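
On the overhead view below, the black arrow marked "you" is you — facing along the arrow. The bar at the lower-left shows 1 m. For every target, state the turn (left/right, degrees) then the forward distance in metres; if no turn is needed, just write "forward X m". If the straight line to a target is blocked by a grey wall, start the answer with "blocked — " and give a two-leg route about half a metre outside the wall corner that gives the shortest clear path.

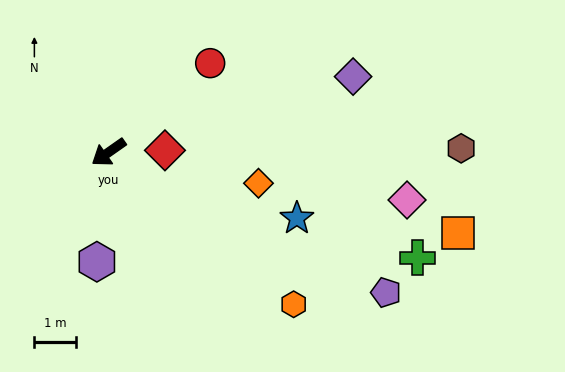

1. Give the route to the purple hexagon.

turn left 49°, forward 2.6 m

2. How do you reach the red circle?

turn right 174°, forward 3.2 m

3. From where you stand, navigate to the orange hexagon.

turn left 106°, forward 5.7 m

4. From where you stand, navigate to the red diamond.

turn left 147°, forward 1.3 m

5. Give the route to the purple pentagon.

turn left 118°, forward 7.4 m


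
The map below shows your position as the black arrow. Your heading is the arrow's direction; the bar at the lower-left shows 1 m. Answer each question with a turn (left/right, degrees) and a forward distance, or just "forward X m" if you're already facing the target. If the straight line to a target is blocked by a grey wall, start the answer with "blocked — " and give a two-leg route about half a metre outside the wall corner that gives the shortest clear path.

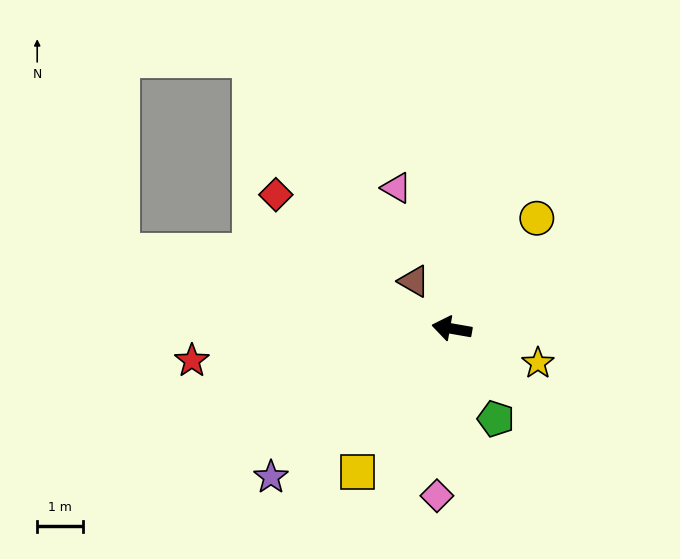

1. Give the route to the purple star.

turn left 49°, forward 5.1 m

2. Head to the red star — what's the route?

turn left 17°, forward 5.7 m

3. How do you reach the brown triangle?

turn right 41°, forward 1.3 m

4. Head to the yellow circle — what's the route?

turn right 118°, forward 3.1 m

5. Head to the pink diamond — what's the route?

turn left 95°, forward 3.7 m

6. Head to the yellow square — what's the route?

turn left 67°, forward 3.8 m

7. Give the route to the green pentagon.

turn left 126°, forward 2.2 m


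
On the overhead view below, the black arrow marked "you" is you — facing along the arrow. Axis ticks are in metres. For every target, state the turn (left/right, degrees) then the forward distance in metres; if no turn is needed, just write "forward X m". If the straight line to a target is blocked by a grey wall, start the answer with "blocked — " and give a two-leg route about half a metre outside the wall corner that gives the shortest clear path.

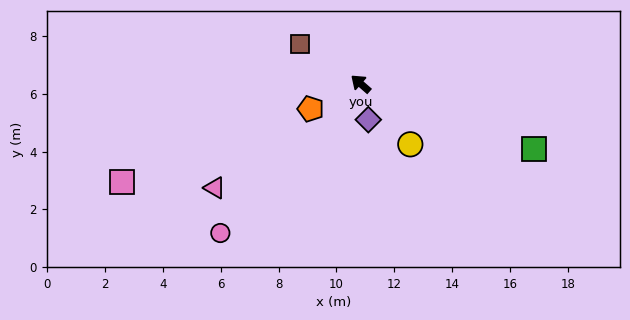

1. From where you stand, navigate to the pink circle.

turn left 88°, forward 7.1 m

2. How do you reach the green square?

turn right 159°, forward 6.4 m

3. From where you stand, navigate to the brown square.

turn left 8°, forward 2.5 m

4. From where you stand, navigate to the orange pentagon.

turn left 68°, forward 1.9 m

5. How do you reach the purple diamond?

turn left 143°, forward 1.3 m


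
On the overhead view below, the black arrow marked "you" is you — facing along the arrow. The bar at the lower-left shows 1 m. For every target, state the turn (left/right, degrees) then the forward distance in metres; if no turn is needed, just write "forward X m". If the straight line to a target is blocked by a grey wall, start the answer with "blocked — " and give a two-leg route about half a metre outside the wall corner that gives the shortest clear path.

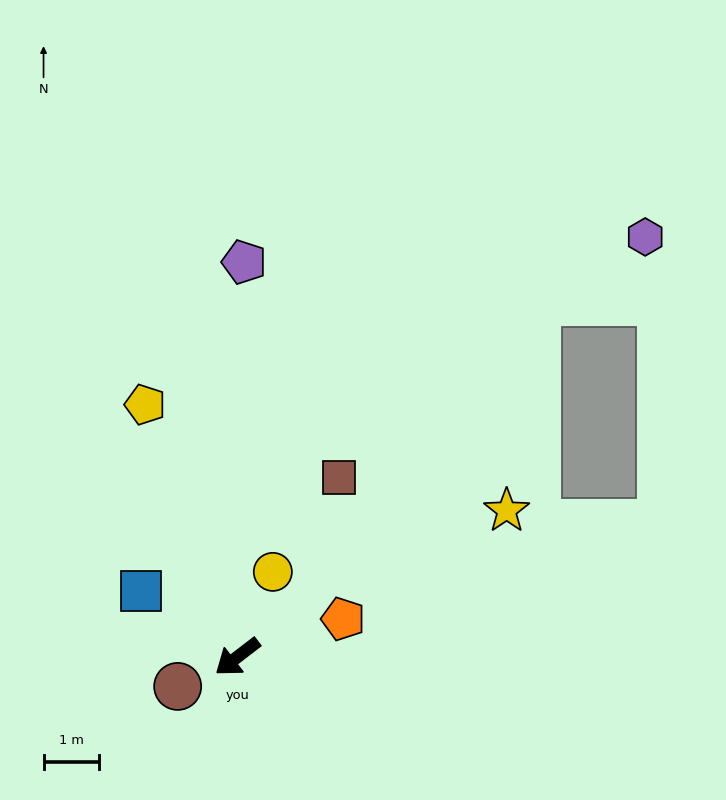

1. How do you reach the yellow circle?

turn right 150°, forward 1.7 m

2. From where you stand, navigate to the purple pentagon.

turn right 129°, forward 7.1 m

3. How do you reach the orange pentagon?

turn left 162°, forward 2.0 m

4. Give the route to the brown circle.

turn right 11°, forward 1.2 m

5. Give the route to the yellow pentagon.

turn right 107°, forward 4.8 m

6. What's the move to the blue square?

turn right 72°, forward 2.1 m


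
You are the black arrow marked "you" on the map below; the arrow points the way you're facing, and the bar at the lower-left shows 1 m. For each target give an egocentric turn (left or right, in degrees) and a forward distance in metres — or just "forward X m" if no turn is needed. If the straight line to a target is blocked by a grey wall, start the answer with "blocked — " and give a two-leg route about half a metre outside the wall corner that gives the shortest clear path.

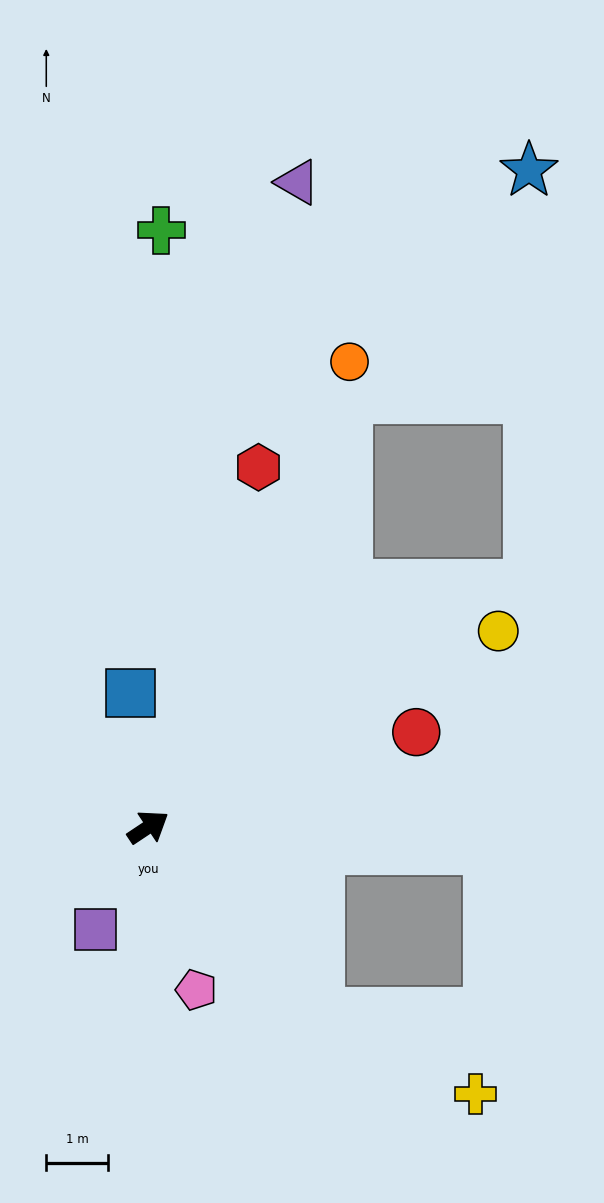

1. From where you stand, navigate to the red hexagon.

turn left 39°, forward 6.1 m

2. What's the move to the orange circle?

turn left 33°, forward 8.2 m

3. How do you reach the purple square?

turn right 151°, forward 1.9 m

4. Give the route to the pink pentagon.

turn right 107°, forward 2.8 m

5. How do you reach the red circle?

turn right 14°, forward 4.6 m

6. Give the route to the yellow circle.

turn right 4°, forward 6.5 m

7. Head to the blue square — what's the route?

turn left 64°, forward 2.2 m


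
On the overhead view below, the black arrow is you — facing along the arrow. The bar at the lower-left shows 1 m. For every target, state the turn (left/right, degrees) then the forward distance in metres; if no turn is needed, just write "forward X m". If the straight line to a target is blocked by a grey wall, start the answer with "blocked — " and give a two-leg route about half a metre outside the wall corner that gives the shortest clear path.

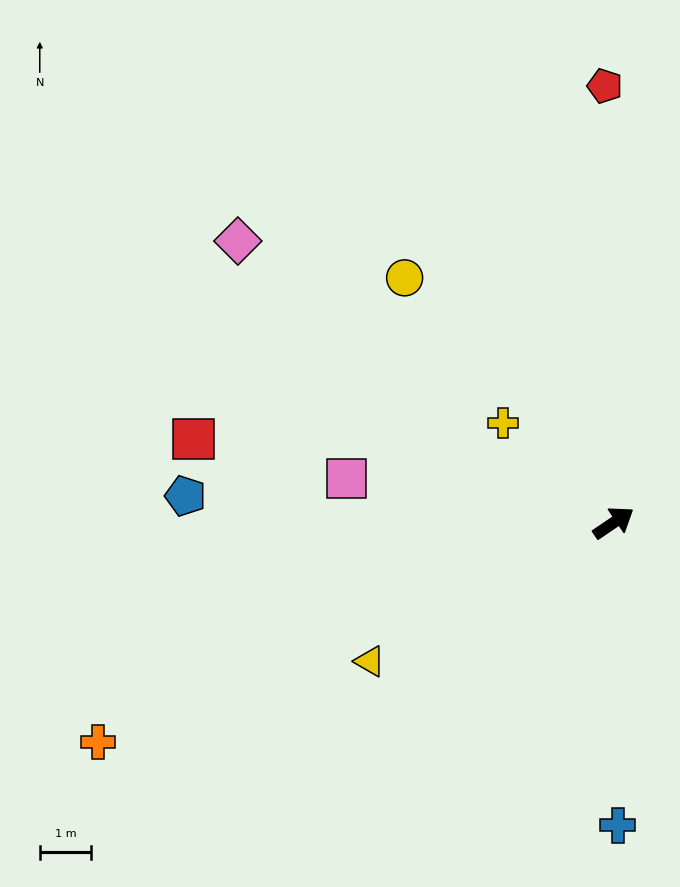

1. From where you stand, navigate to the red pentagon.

turn left 57°, forward 8.5 m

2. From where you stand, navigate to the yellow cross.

turn left 104°, forward 2.9 m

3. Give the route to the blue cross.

turn right 123°, forward 5.9 m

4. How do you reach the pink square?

turn left 137°, forward 5.3 m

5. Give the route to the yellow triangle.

turn left 176°, forward 5.5 m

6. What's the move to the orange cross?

turn left 169°, forward 10.9 m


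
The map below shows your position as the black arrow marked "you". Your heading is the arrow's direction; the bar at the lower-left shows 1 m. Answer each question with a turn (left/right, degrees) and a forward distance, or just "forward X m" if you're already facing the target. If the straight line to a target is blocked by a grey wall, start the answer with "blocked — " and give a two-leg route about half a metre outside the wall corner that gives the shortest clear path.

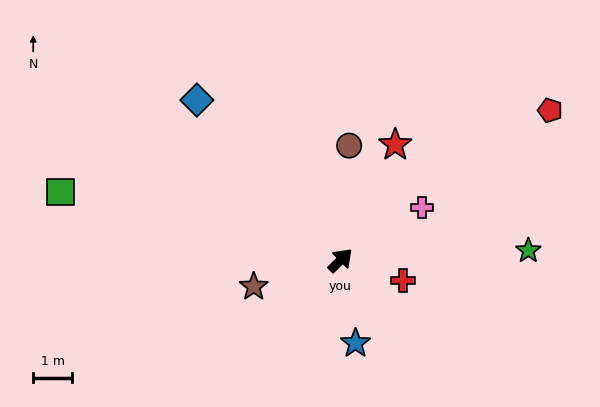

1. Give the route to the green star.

turn right 42°, forward 4.9 m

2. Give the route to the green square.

turn left 122°, forward 7.5 m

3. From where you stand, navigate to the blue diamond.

turn left 87°, forward 5.6 m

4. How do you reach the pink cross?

turn right 12°, forward 2.5 m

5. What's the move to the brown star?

turn left 152°, forward 2.3 m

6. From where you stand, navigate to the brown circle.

turn left 41°, forward 3.0 m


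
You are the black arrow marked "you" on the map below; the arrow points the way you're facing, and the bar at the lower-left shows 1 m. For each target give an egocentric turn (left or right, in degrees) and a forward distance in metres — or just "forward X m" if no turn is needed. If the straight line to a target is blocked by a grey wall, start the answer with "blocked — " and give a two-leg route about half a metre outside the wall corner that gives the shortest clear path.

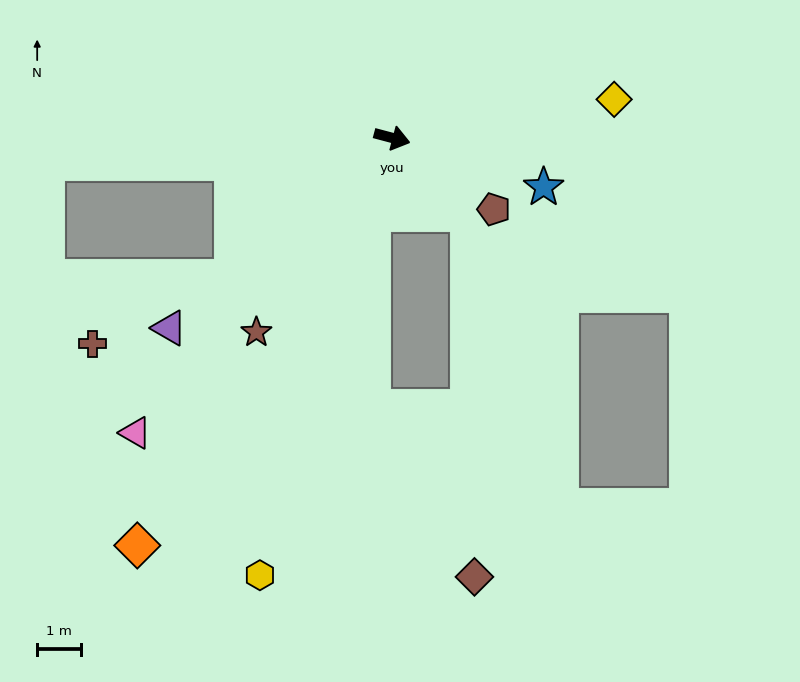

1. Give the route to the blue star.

turn right 3°, forward 3.6 m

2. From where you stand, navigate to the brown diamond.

blocked — turn right 30°, forward 2.4 m, then turn right 44°, forward 8.2 m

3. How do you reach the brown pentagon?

turn right 20°, forward 2.8 m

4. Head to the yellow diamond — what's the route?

turn left 25°, forward 5.1 m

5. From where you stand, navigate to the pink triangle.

turn right 116°, forward 8.9 m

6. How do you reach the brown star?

turn right 110°, forward 5.4 m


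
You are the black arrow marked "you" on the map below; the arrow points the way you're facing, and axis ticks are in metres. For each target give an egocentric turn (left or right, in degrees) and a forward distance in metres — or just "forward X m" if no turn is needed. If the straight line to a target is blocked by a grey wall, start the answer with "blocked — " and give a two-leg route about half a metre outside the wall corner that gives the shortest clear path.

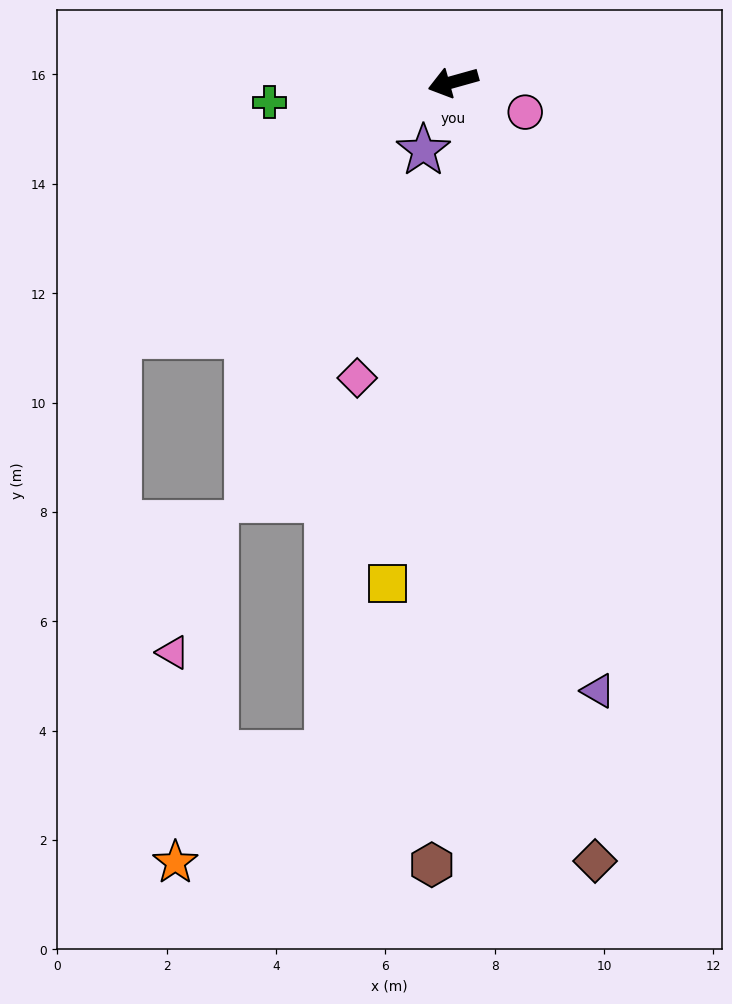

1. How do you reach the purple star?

turn left 51°, forward 1.4 m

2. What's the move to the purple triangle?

turn left 88°, forward 11.4 m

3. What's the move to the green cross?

turn right 9°, forward 3.4 m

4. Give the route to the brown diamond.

turn left 85°, forward 14.5 m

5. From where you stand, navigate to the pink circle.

turn left 142°, forward 1.4 m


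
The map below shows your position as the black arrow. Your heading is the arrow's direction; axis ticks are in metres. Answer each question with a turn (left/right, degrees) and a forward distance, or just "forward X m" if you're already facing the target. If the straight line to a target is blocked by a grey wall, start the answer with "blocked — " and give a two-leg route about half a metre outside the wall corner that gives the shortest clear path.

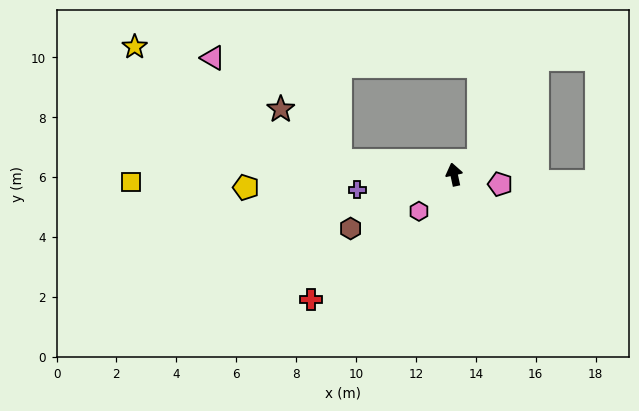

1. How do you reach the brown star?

blocked — turn left 71°, forward 3.8 m, then turn right 35°, forward 2.6 m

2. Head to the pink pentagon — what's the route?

turn right 114°, forward 1.6 m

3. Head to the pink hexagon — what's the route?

turn left 124°, forward 1.7 m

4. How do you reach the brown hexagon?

turn left 105°, forward 3.9 m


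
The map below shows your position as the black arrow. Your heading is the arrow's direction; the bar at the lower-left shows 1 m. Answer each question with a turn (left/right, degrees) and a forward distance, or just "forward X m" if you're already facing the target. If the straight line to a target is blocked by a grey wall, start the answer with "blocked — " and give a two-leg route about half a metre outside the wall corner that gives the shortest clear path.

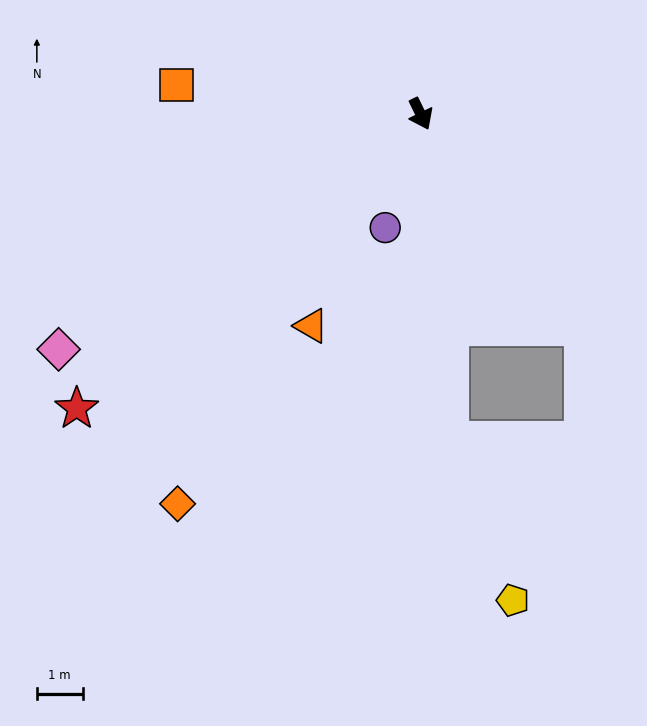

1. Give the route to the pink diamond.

turn right 83°, forward 9.4 m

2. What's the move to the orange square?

turn right 123°, forward 5.4 m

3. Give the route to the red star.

turn right 75°, forward 9.9 m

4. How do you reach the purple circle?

turn right 43°, forward 2.6 m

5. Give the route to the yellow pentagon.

blocked — turn right 21°, forward 7.2 m, then turn left 17°, forward 3.7 m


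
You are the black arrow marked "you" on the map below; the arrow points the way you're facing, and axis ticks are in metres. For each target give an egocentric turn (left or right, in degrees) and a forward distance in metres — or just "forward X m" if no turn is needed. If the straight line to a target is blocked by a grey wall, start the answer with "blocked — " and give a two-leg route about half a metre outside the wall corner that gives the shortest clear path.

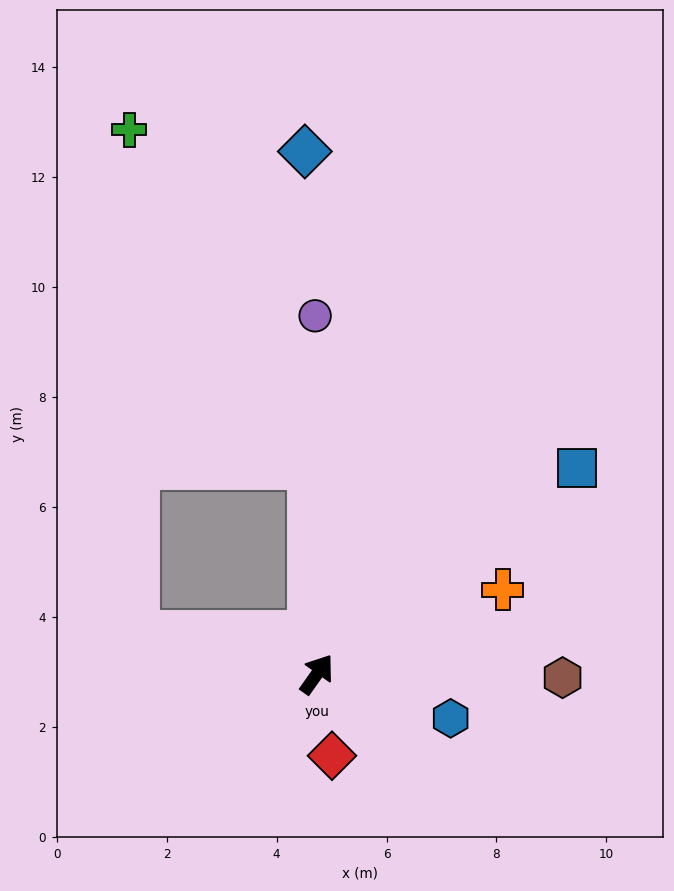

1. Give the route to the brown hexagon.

turn right 56°, forward 4.5 m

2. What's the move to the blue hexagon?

turn right 73°, forward 2.6 m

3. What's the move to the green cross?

blocked — turn left 37°, forward 3.8 m, then turn left 27°, forward 7.0 m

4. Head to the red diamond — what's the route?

turn right 134°, forward 1.5 m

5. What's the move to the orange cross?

turn right 30°, forward 3.7 m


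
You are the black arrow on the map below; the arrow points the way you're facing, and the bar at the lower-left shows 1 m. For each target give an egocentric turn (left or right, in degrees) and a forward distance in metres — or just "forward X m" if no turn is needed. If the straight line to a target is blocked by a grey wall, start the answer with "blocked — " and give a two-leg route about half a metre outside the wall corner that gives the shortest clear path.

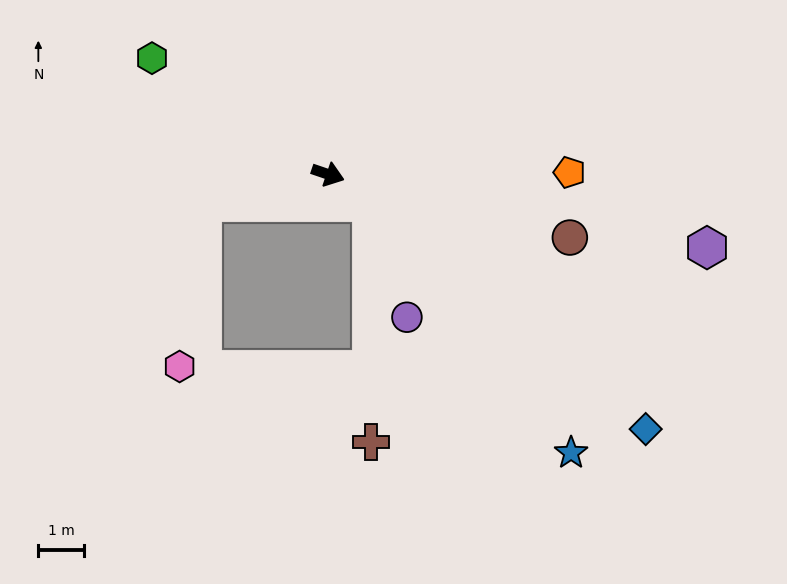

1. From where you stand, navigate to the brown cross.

blocked — turn right 14°, forward 1.1 m, then turn right 57°, forward 5.3 m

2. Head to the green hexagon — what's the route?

turn left 165°, forward 4.6 m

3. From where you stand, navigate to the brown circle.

turn left 4°, forward 5.5 m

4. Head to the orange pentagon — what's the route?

turn left 19°, forward 5.3 m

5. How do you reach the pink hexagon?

blocked — turn right 149°, forward 2.8 m, then turn left 70°, forward 3.6 m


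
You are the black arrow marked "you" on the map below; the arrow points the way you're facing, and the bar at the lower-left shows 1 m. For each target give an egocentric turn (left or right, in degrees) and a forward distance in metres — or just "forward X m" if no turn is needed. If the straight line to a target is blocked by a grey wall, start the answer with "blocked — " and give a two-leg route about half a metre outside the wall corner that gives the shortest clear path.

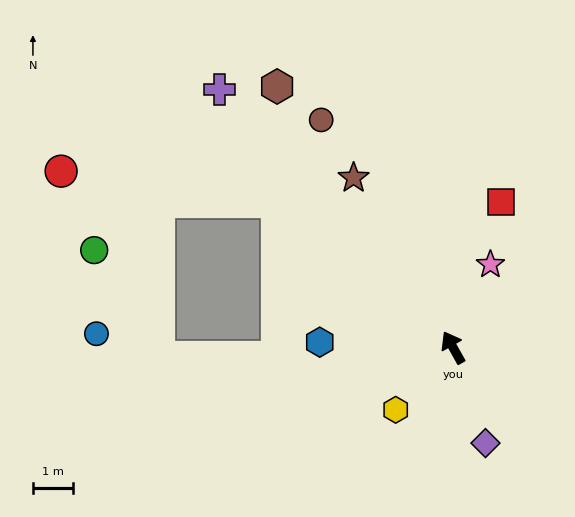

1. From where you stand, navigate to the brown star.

forward 5.0 m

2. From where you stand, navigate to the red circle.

blocked — turn left 21°, forward 5.7 m, then turn left 32°, forward 5.5 m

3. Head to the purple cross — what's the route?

turn left 13°, forward 8.8 m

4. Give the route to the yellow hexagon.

turn left 108°, forward 2.1 m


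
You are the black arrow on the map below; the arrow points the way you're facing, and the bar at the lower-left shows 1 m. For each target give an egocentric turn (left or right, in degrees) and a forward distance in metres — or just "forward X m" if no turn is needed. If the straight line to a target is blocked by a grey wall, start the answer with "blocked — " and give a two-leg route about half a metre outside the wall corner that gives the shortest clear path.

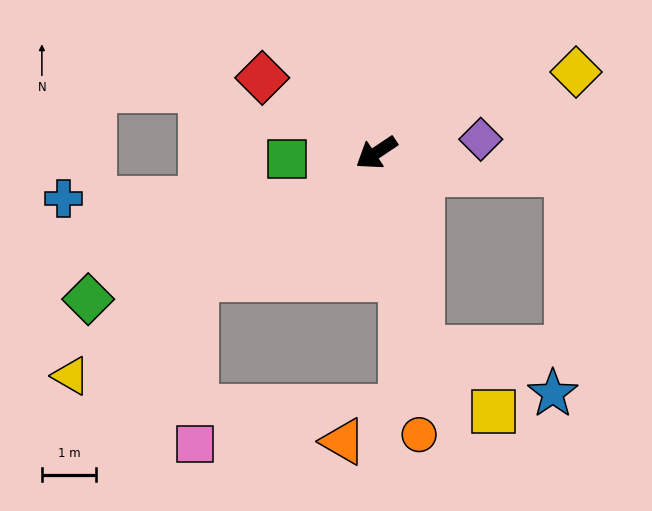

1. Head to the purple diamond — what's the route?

turn left 154°, forward 1.9 m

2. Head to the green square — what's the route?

turn right 30°, forward 1.6 m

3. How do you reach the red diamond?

turn right 67°, forward 2.5 m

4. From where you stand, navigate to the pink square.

blocked — forward 4.0 m, then turn left 56°, forward 3.1 m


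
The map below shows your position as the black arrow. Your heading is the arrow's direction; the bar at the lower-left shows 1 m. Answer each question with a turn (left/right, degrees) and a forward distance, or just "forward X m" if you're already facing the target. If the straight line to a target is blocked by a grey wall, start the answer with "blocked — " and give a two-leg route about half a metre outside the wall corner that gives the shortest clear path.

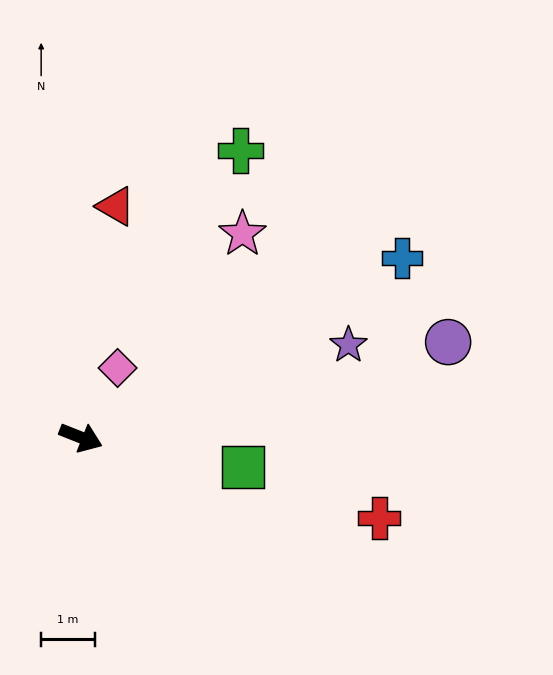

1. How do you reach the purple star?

turn left 41°, forward 5.3 m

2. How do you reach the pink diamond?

turn left 84°, forward 1.5 m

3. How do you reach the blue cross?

turn left 51°, forward 6.8 m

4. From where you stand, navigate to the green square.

turn left 11°, forward 3.1 m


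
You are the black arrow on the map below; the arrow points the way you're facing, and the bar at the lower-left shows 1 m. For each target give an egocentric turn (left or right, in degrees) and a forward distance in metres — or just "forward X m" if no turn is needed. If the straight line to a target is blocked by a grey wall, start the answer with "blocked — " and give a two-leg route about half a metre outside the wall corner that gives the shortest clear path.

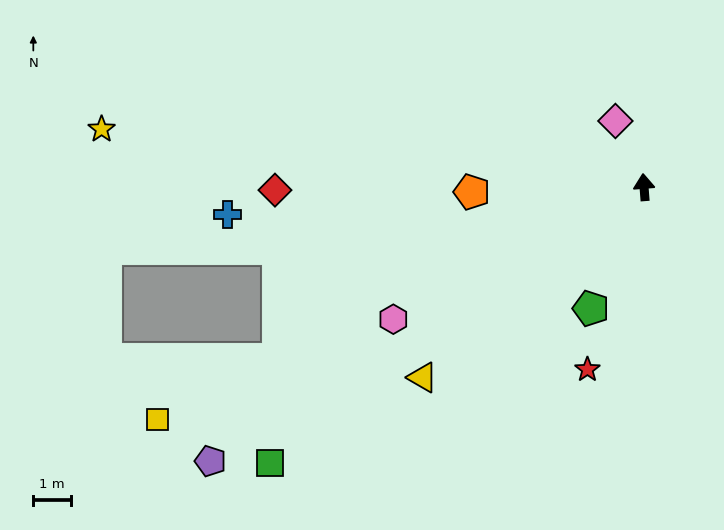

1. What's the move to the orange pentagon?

turn left 87°, forward 4.6 m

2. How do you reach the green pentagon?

turn left 152°, forward 3.5 m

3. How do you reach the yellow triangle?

turn left 126°, forward 7.7 m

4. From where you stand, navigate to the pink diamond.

turn left 19°, forward 1.9 m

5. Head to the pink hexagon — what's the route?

turn left 113°, forward 7.5 m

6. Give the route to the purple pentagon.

turn left 118°, forward 13.6 m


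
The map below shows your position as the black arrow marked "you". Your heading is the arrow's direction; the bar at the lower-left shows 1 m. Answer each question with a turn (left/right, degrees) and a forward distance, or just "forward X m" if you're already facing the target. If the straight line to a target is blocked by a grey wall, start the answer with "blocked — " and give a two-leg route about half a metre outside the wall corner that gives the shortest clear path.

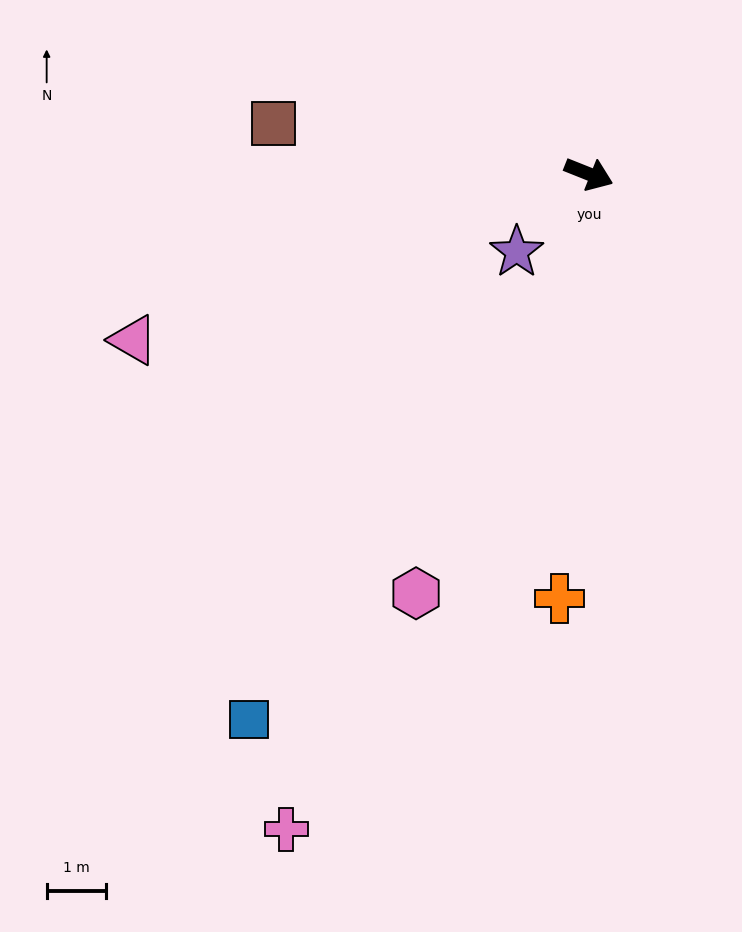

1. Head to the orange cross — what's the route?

turn right 72°, forward 7.2 m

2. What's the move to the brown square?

turn right 167°, forward 5.4 m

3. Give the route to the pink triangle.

turn right 138°, forward 8.2 m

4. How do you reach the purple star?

turn right 111°, forward 1.8 m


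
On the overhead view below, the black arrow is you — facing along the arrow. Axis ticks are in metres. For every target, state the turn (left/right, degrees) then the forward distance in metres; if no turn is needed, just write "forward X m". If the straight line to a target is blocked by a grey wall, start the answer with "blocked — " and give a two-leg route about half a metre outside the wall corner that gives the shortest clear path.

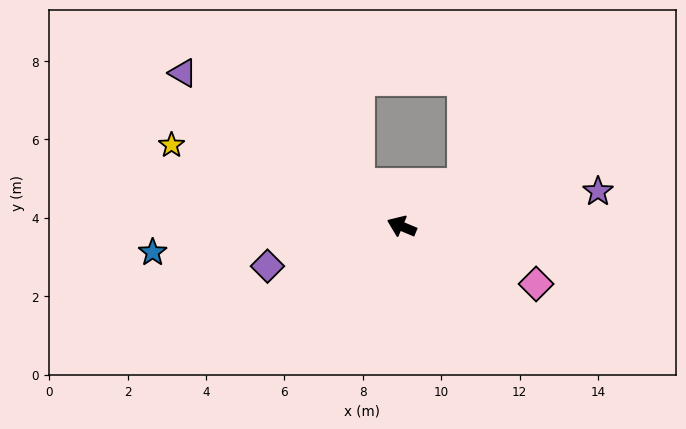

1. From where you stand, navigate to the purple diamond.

turn left 39°, forward 3.6 m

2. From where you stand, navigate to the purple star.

turn right 147°, forward 5.1 m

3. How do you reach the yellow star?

turn left 3°, forward 6.2 m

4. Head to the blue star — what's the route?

turn left 29°, forward 6.4 m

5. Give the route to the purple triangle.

turn right 12°, forward 6.8 m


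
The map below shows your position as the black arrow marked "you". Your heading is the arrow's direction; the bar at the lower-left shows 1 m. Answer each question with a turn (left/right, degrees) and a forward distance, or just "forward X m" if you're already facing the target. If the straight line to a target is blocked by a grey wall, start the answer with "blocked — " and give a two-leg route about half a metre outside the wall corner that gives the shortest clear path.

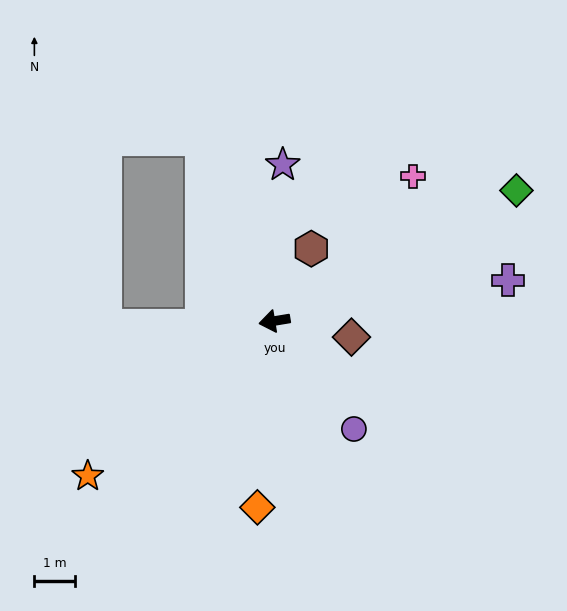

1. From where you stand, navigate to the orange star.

turn left 30°, forward 5.9 m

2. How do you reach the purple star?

turn right 102°, forward 3.8 m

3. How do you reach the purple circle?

turn left 117°, forward 3.3 m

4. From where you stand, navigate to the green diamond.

turn right 161°, forward 6.7 m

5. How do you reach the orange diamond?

turn left 75°, forward 4.6 m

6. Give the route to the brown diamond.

turn left 159°, forward 1.9 m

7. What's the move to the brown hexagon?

turn right 126°, forward 2.0 m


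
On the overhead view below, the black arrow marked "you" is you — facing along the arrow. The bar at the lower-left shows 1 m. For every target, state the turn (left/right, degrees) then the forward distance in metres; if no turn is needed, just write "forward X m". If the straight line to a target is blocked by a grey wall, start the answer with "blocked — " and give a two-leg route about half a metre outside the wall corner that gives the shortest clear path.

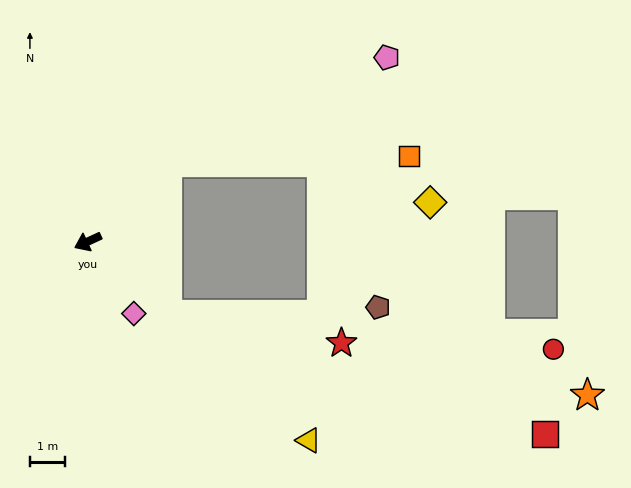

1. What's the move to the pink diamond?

turn left 98°, forward 2.4 m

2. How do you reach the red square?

blocked — turn left 113°, forward 3.1 m, then turn left 25°, forward 11.3 m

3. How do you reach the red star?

blocked — turn left 113°, forward 3.1 m, then turn left 33°, forward 5.0 m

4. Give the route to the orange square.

blocked — turn right 160°, forward 3.2 m, then turn right 43°, forward 6.9 m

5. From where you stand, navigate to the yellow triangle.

turn left 113°, forward 8.5 m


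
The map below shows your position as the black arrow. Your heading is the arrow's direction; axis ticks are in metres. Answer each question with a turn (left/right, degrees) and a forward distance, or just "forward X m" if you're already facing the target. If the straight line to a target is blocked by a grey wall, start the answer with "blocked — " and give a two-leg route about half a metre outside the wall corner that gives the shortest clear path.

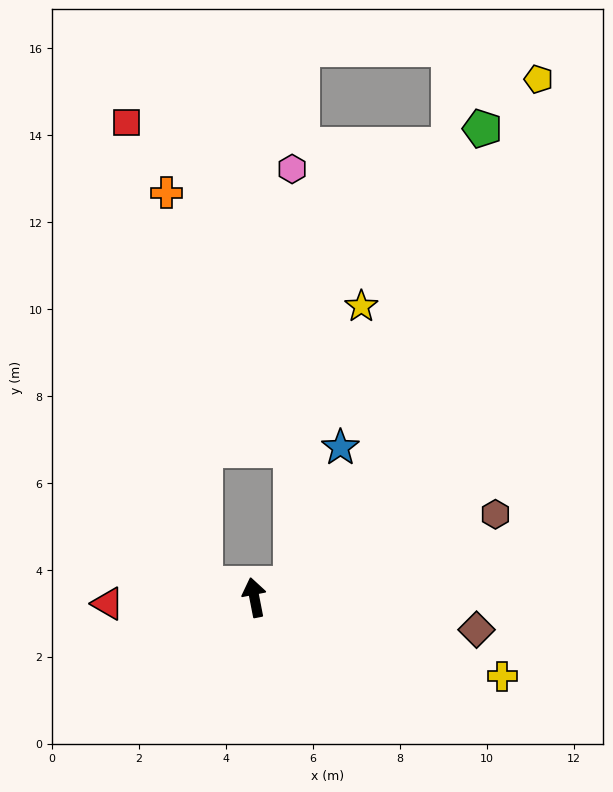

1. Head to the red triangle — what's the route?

turn left 81°, forward 3.4 m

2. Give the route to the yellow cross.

turn right 119°, forward 6.0 m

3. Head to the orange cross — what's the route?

blocked — turn left 65°, forward 1.2 m, then turn right 71°, forward 9.1 m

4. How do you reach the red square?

blocked — turn left 65°, forward 1.2 m, then turn right 67°, forward 10.8 m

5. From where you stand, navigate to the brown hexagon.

turn right 82°, forward 5.9 m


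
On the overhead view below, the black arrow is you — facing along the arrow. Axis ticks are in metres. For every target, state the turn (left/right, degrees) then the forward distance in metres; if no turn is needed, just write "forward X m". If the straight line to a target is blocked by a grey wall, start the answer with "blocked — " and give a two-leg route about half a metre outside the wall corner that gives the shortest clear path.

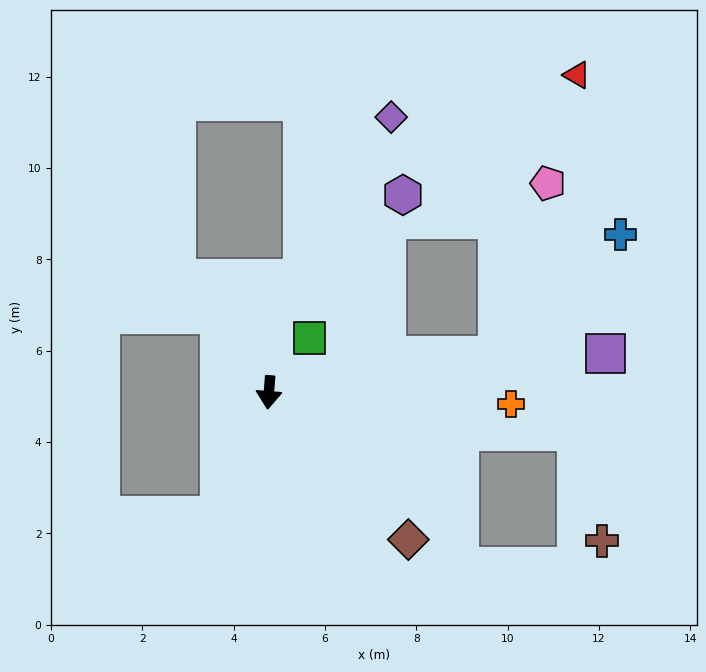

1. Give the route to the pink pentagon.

blocked — turn left 104°, forward 5.1 m, then turn left 64°, forward 3.9 m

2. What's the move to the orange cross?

turn left 92°, forward 5.3 m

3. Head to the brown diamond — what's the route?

turn left 48°, forward 4.4 m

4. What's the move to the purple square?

turn left 101°, forward 7.4 m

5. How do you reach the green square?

turn left 148°, forward 1.5 m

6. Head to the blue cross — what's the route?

blocked — turn left 104°, forward 5.1 m, then turn left 35°, forward 3.8 m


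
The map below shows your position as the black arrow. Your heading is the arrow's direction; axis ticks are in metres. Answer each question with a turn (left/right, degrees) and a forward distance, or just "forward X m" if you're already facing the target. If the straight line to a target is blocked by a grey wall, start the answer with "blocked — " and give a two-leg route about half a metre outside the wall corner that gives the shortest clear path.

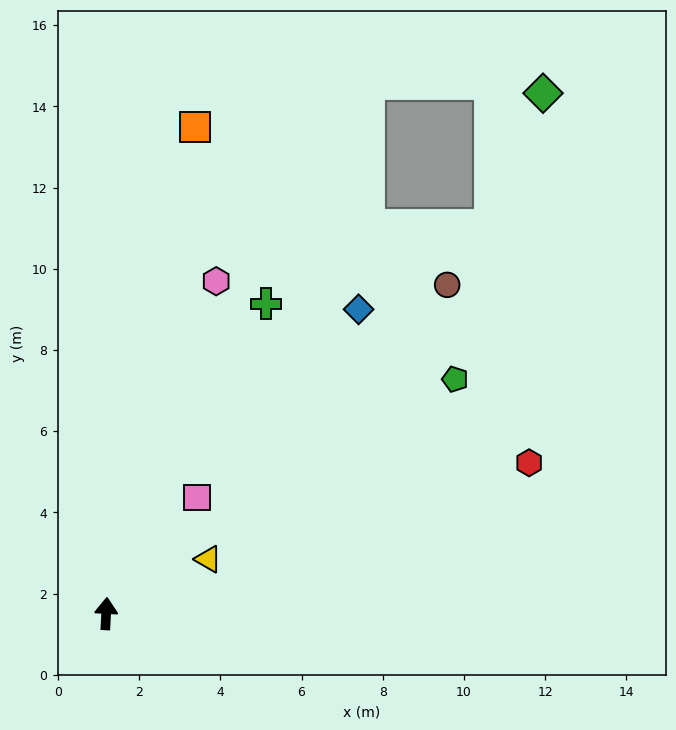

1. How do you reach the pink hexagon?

turn right 15°, forward 8.6 m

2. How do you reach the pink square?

turn right 35°, forward 3.6 m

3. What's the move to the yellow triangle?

turn right 59°, forward 2.8 m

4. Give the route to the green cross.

turn right 24°, forward 8.6 m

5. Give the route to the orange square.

turn right 7°, forward 12.2 m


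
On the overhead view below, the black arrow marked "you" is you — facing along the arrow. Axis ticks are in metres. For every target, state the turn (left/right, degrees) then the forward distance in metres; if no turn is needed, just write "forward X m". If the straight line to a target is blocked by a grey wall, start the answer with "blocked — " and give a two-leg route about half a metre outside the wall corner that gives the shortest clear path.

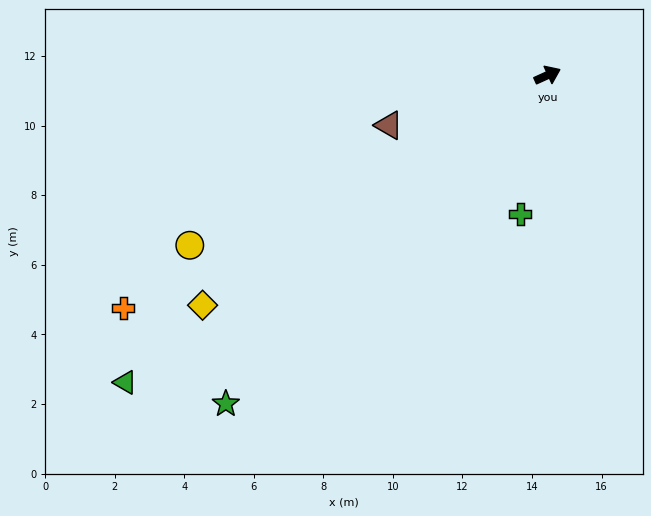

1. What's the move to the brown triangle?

turn left 173°, forward 4.8 m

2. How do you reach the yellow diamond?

turn right 171°, forward 11.9 m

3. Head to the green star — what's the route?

turn right 159°, forward 13.2 m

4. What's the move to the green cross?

turn right 125°, forward 4.1 m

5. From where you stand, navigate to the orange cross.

turn right 176°, forward 13.9 m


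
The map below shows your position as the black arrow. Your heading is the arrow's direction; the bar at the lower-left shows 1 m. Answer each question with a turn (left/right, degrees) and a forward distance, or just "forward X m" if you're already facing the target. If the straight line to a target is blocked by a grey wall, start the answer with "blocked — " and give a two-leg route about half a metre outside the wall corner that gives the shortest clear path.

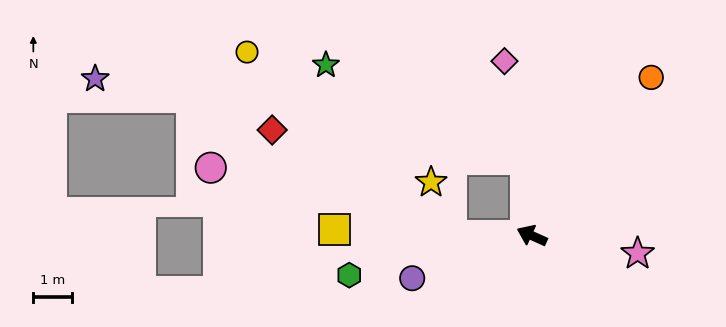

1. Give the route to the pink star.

turn right 165°, forward 2.8 m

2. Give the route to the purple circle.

turn left 44°, forward 3.3 m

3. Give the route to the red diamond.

blocked — turn left 25°, forward 2.1 m, then turn right 32°, forward 5.4 m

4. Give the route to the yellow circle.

blocked — turn left 25°, forward 2.1 m, then turn right 43°, forward 7.2 m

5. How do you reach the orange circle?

turn right 103°, forward 5.2 m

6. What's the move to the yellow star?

blocked — turn left 25°, forward 2.1 m, then turn right 71°, forward 1.5 m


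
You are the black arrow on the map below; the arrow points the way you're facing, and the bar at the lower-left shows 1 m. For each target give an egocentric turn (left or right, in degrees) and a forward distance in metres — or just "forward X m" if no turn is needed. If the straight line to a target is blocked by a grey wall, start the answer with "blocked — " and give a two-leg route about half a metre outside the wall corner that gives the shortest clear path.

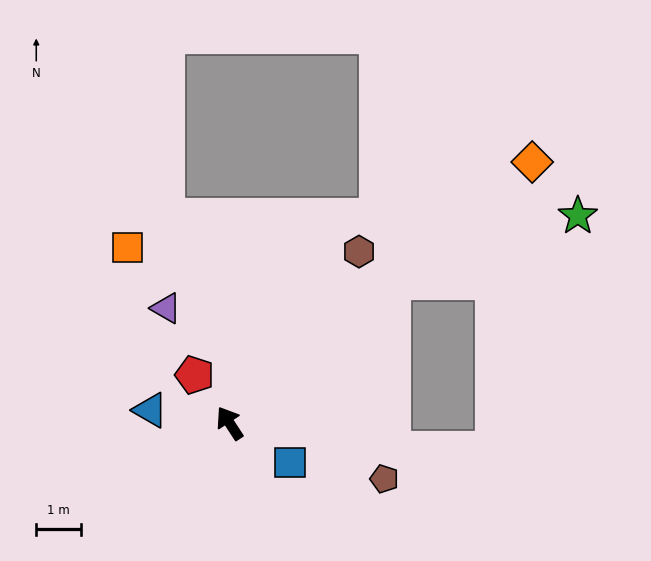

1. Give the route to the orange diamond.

turn right 82°, forward 8.9 m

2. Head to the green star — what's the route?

blocked — turn right 82°, forward 4.8 m, then turn right 22°, forward 4.4 m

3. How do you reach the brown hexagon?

turn right 70°, forward 4.8 m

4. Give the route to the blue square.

turn right 156°, forward 1.6 m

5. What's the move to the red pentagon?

turn left 3°, forward 1.3 m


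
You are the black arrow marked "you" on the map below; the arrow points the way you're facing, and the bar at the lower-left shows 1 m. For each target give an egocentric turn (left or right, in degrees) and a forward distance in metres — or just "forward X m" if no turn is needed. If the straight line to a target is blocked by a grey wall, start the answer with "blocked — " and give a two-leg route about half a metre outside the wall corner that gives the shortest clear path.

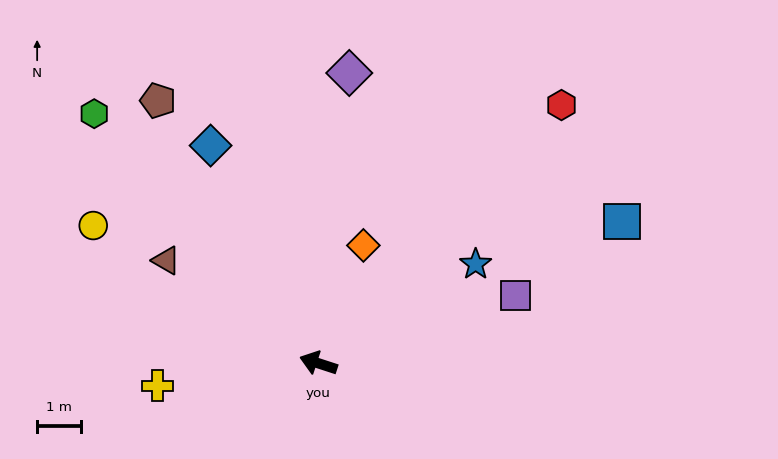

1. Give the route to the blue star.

turn right 130°, forward 4.2 m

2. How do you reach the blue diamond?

turn right 46°, forward 5.5 m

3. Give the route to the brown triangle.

turn right 16°, forward 4.2 m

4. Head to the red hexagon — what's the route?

turn right 115°, forward 8.1 m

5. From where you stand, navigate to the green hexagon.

turn right 30°, forward 7.6 m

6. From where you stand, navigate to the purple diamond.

turn right 78°, forward 6.6 m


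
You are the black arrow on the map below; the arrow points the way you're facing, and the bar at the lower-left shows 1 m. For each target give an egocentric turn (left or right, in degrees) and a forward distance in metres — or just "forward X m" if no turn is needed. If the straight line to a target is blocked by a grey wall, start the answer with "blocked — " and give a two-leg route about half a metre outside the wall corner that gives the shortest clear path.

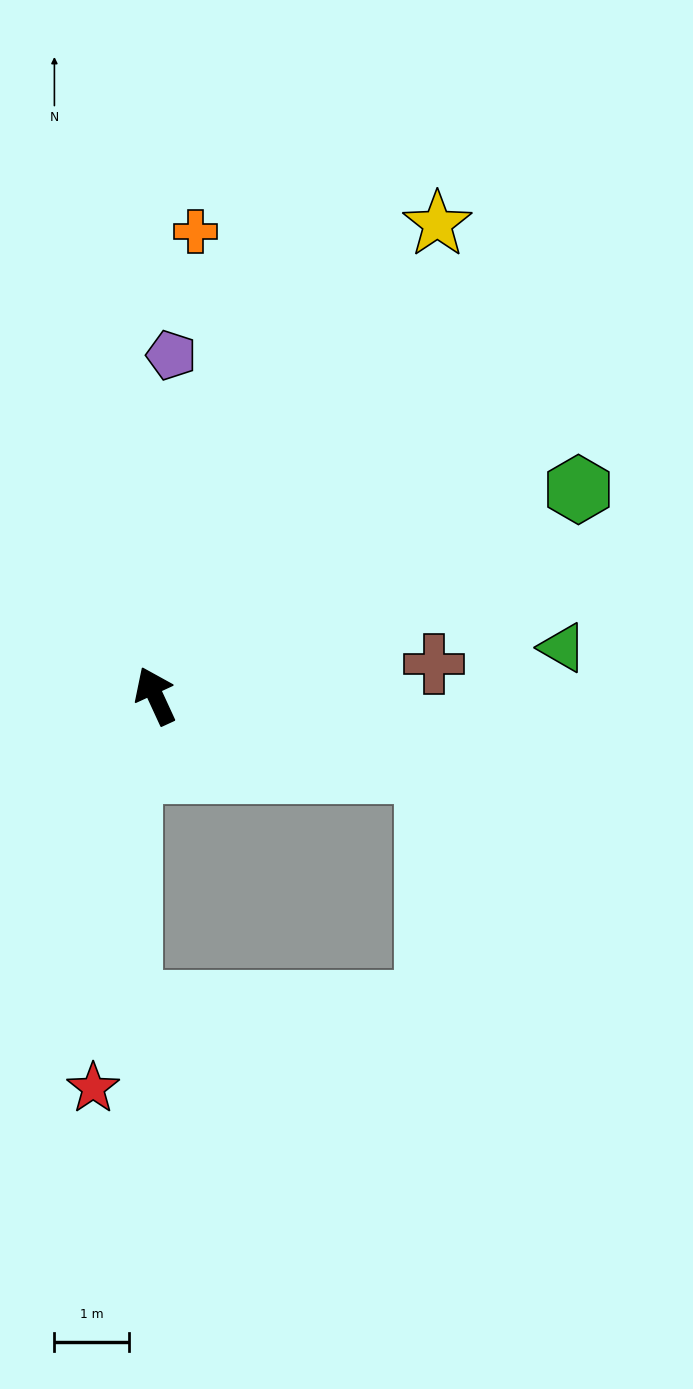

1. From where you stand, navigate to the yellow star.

turn right 56°, forward 7.4 m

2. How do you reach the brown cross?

turn right 108°, forward 3.8 m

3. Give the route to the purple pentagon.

turn right 27°, forward 4.6 m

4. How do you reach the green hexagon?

turn right 89°, forward 6.3 m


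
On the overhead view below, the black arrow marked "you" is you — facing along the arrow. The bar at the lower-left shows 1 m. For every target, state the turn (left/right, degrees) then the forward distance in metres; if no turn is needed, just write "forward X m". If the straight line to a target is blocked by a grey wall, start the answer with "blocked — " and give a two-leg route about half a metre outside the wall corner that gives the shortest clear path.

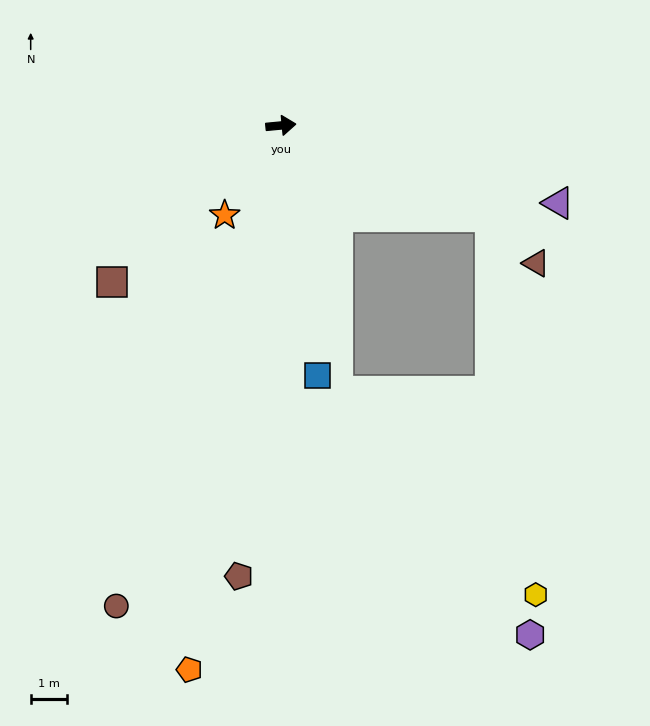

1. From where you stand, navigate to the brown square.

turn right 143°, forward 6.4 m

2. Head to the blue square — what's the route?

turn right 87°, forward 7.0 m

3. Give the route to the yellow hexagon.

blocked — turn right 29°, forward 6.4 m, then turn right 60°, forward 10.6 m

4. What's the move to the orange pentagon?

turn right 105°, forward 15.3 m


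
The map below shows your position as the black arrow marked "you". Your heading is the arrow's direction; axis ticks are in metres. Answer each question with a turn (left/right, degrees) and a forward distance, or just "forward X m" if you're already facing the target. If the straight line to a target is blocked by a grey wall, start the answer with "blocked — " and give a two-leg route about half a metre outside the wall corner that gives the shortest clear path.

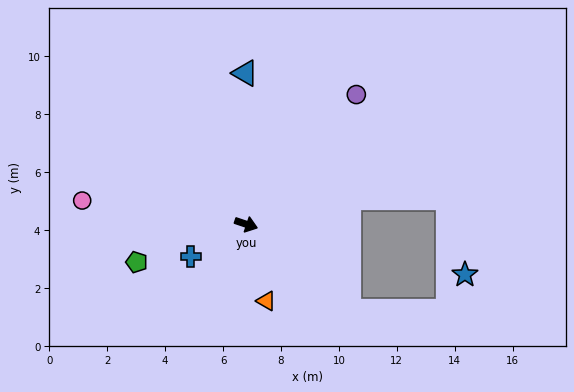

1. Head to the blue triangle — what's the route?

turn left 109°, forward 5.2 m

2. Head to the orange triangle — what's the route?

turn right 57°, forward 2.7 m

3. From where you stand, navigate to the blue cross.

turn right 131°, forward 2.2 m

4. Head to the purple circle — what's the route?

turn left 68°, forward 5.9 m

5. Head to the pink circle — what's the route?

turn right 170°, forward 5.7 m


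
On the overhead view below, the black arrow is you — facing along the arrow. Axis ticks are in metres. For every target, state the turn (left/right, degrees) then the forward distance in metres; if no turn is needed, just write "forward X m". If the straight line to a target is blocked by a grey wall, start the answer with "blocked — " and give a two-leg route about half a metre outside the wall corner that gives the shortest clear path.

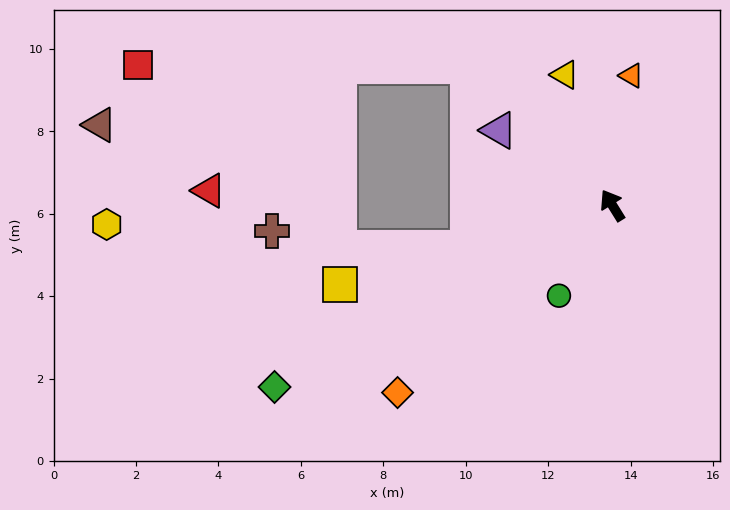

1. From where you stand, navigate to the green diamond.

turn left 86°, forward 9.3 m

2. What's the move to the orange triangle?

turn right 40°, forward 3.2 m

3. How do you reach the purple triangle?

turn left 25°, forward 3.3 m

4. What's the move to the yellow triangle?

turn right 12°, forward 3.4 m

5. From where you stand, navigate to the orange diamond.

turn left 99°, forward 6.9 m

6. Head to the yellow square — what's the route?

turn left 74°, forward 6.9 m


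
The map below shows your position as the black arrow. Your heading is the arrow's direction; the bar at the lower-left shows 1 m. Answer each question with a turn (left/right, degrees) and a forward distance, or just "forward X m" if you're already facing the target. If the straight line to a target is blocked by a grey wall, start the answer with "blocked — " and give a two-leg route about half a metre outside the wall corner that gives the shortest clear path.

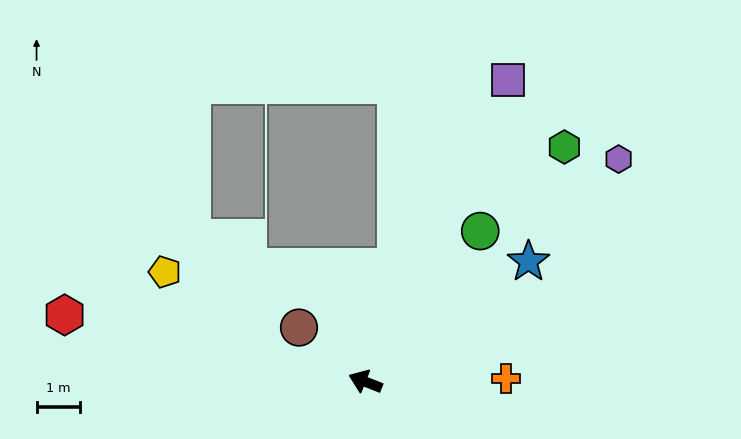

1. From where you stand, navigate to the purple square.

turn right 94°, forward 7.6 m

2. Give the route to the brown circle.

turn right 18°, forward 2.0 m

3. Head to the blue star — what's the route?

turn right 122°, forward 4.6 m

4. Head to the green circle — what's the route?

turn right 106°, forward 4.3 m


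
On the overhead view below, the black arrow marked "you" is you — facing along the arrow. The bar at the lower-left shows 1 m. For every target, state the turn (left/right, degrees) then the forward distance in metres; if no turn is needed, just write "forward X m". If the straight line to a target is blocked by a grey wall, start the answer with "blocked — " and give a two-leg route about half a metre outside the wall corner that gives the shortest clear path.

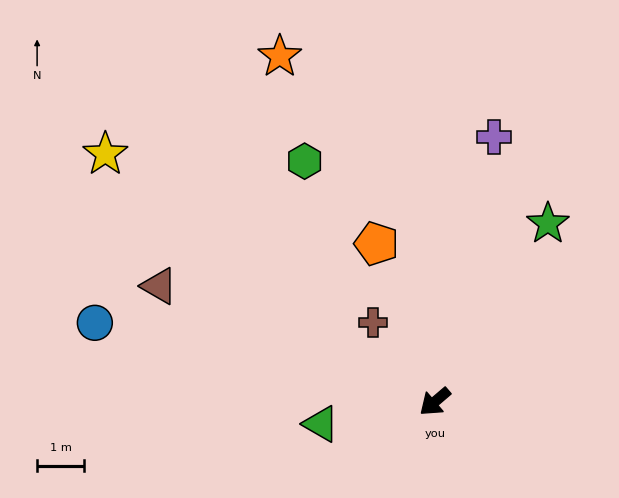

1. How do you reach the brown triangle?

turn right 63°, forward 6.4 m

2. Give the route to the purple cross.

turn right 143°, forward 5.8 m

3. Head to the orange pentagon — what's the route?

turn right 110°, forward 3.6 m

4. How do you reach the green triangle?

turn right 29°, forward 2.5 m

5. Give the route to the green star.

turn right 163°, forward 4.5 m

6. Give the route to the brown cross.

turn right 93°, forward 2.2 m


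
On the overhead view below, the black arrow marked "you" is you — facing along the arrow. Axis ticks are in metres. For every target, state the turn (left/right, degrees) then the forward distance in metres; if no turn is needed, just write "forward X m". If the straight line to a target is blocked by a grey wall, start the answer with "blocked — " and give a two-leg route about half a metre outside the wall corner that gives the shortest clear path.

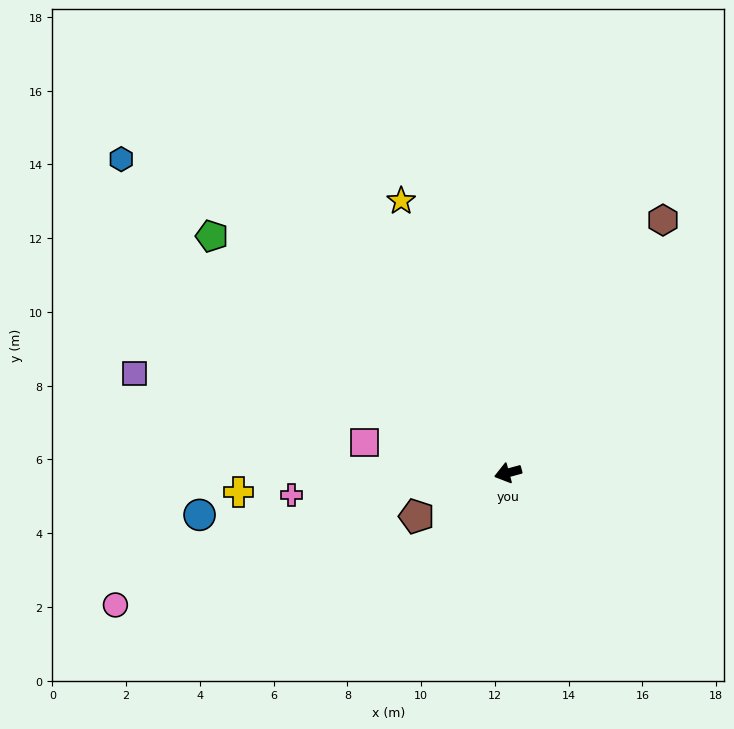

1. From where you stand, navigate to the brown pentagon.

turn left 10°, forward 2.7 m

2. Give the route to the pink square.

turn right 27°, forward 4.0 m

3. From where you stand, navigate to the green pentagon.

turn right 54°, forward 10.3 m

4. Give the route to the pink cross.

turn right 9°, forward 5.9 m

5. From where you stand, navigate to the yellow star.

turn right 84°, forward 7.9 m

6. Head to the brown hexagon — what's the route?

turn right 137°, forward 8.0 m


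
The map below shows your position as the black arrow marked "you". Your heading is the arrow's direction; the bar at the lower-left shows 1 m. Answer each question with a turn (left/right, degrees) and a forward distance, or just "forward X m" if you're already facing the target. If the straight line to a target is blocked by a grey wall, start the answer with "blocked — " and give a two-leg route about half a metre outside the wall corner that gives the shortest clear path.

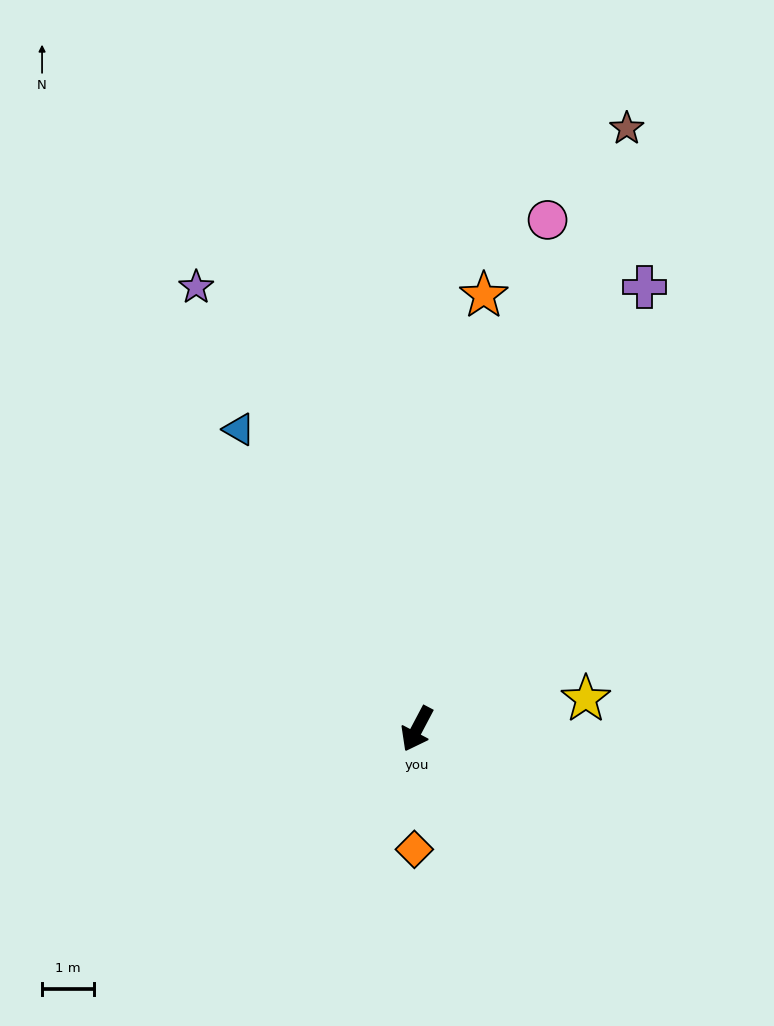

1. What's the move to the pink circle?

turn right 167°, forward 10.0 m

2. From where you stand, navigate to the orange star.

turn right 161°, forward 8.4 m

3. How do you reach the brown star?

turn right 171°, forward 12.1 m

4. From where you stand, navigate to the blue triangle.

turn right 121°, forward 6.7 m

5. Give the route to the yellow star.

turn left 128°, forward 3.3 m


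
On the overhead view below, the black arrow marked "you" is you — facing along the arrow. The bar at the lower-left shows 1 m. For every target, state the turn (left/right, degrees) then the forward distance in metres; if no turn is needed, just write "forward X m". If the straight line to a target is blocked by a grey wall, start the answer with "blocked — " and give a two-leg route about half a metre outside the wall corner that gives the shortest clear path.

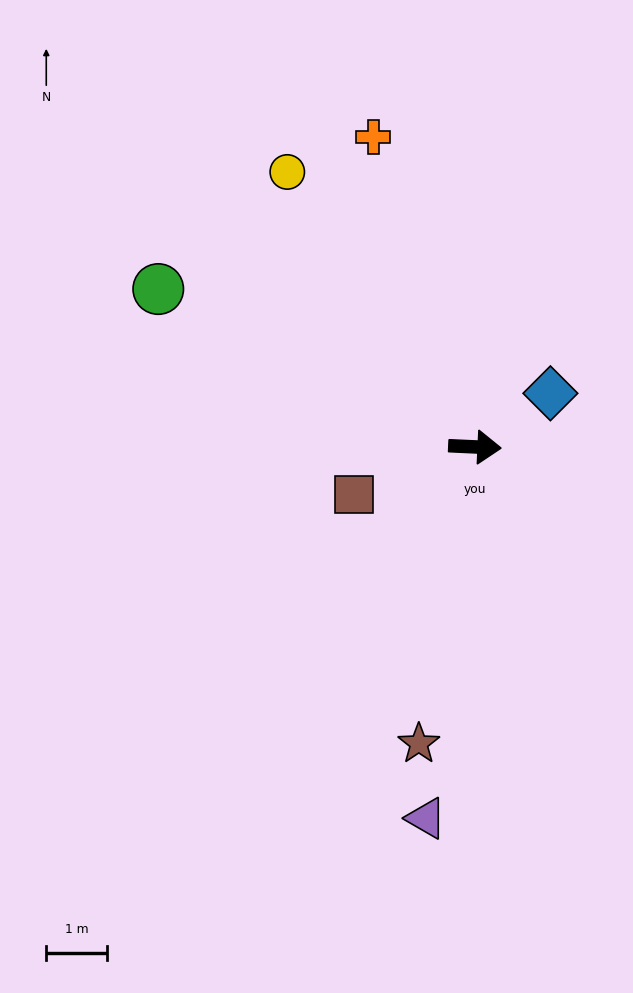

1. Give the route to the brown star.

turn right 98°, forward 5.0 m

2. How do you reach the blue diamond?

turn left 38°, forward 1.5 m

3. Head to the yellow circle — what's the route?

turn left 127°, forward 5.5 m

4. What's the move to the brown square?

turn right 156°, forward 2.1 m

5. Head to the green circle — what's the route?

turn left 156°, forward 5.8 m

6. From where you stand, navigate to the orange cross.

turn left 111°, forward 5.4 m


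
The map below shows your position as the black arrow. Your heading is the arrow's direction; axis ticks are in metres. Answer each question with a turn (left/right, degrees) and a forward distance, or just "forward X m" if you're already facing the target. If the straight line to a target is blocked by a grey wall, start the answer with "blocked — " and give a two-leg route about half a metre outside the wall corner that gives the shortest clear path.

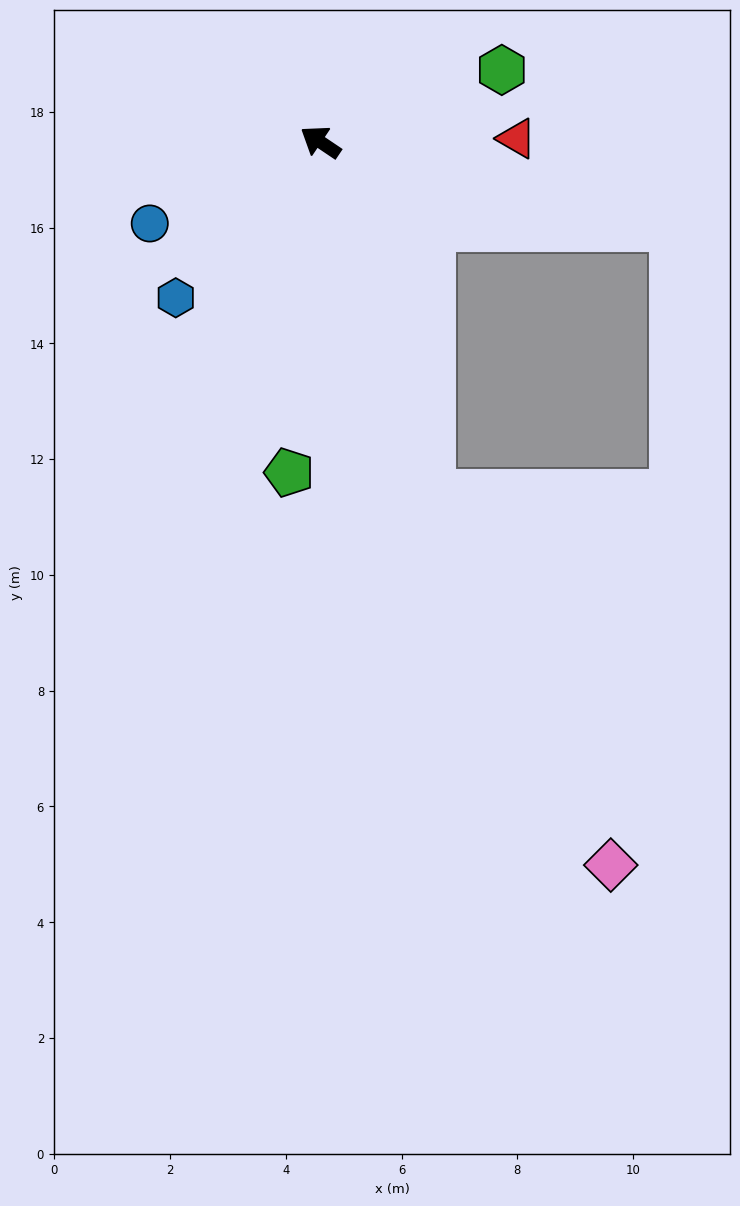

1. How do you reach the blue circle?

turn left 59°, forward 3.3 m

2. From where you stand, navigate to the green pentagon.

turn left 119°, forward 5.7 m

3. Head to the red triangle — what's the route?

turn right 145°, forward 3.4 m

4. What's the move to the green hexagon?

turn right 124°, forward 3.4 m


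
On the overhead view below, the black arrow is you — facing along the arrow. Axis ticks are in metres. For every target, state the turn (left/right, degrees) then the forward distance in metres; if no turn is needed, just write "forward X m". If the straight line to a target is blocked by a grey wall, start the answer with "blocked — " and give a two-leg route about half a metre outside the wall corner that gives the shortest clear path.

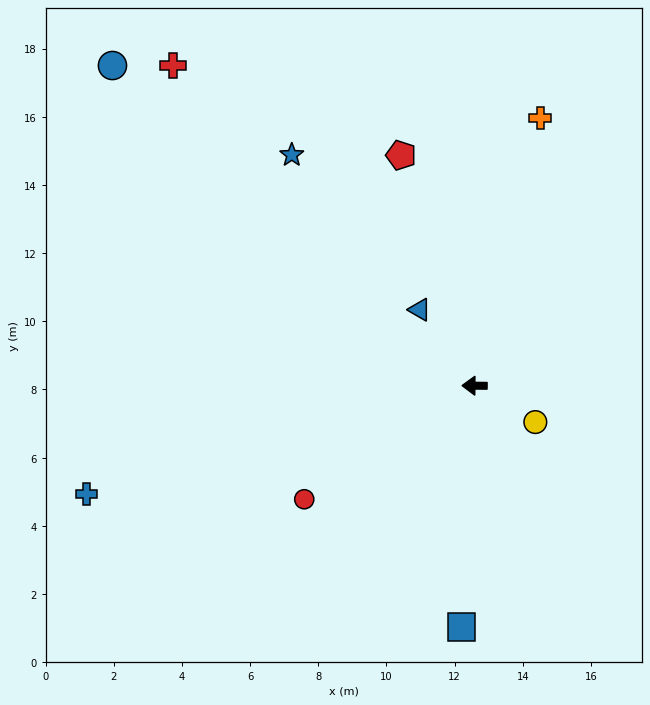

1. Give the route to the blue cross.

turn left 16°, forward 11.8 m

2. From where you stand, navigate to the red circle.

turn left 34°, forward 6.0 m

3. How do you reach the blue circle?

turn right 41°, forward 14.2 m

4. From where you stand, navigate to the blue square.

turn left 87°, forward 7.1 m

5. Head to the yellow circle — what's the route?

turn left 150°, forward 2.1 m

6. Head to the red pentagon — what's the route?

turn right 72°, forward 7.1 m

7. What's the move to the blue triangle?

turn right 54°, forward 2.7 m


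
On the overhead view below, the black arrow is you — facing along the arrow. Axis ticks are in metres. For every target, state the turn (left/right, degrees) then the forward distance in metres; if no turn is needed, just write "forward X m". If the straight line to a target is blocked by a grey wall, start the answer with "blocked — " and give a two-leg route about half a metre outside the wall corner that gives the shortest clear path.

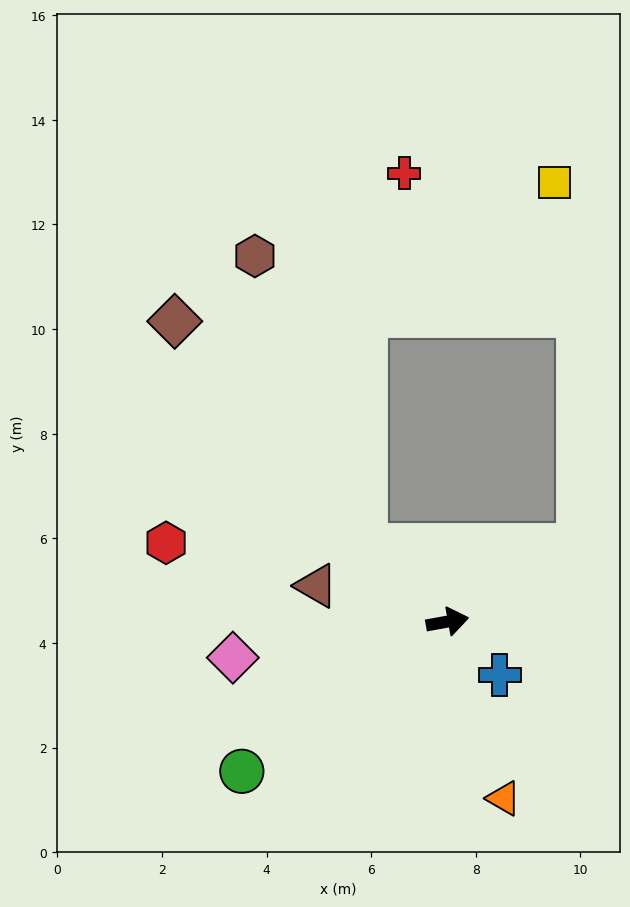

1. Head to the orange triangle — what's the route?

turn right 83°, forward 3.5 m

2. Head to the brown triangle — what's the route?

turn left 154°, forward 2.6 m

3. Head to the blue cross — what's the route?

turn right 56°, forward 1.4 m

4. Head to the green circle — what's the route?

turn right 154°, forward 4.9 m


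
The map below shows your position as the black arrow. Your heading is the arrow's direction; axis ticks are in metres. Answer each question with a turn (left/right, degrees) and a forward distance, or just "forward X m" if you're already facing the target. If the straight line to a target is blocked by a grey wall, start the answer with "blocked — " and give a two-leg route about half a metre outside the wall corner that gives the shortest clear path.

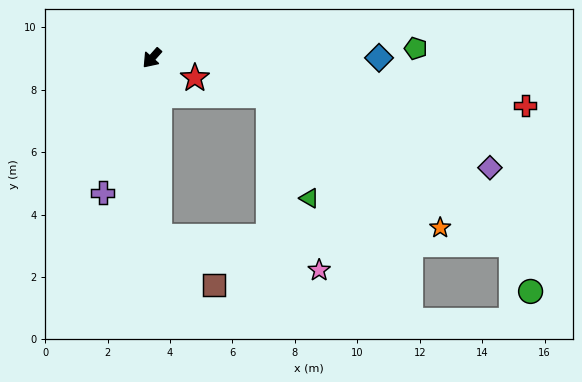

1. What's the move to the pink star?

blocked — turn left 44°, forward 5.7 m, then turn left 76°, forward 5.3 m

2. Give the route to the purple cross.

turn left 21°, forward 4.6 m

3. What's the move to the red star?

turn left 107°, forward 1.5 m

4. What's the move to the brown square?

blocked — turn left 44°, forward 5.7 m, then turn left 47°, forward 2.4 m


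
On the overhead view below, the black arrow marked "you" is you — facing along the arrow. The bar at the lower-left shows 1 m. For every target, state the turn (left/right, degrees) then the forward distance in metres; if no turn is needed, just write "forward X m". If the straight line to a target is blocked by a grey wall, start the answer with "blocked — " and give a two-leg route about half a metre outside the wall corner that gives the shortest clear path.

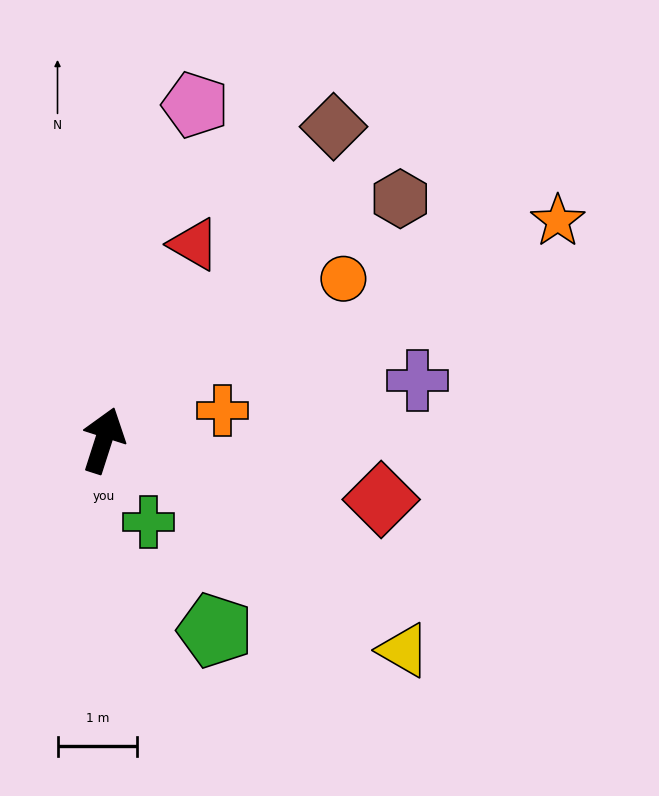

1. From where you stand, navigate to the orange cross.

turn right 58°, forward 1.5 m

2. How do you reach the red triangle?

turn right 7°, forward 2.7 m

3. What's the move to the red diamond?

turn right 84°, forward 3.6 m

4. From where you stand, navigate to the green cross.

turn right 133°, forward 1.2 m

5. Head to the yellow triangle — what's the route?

turn right 107°, forward 4.6 m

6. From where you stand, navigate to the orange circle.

turn right 38°, forward 3.6 m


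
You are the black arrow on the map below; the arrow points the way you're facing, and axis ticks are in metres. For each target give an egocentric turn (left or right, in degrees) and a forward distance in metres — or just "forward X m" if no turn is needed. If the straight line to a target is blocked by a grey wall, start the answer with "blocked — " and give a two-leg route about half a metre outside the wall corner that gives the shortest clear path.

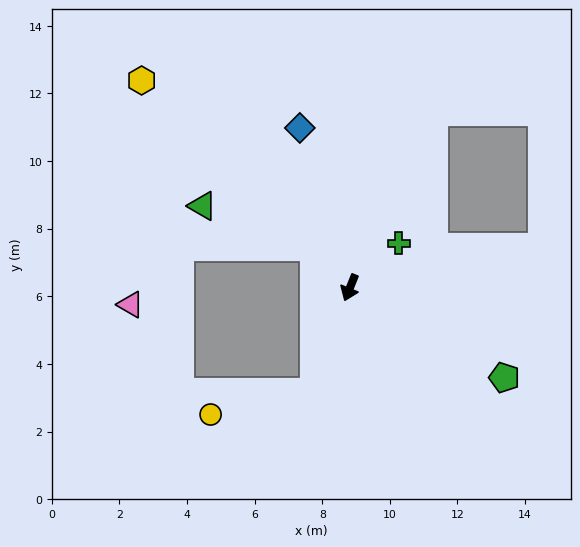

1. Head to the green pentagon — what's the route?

turn left 82°, forward 5.3 m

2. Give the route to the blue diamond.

turn right 141°, forward 5.0 m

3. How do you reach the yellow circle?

blocked — turn left 3°, forward 3.3 m, then turn right 59°, forward 3.1 m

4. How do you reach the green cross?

turn left 154°, forward 2.0 m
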